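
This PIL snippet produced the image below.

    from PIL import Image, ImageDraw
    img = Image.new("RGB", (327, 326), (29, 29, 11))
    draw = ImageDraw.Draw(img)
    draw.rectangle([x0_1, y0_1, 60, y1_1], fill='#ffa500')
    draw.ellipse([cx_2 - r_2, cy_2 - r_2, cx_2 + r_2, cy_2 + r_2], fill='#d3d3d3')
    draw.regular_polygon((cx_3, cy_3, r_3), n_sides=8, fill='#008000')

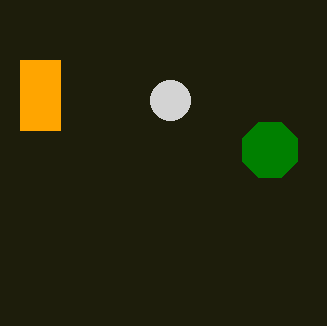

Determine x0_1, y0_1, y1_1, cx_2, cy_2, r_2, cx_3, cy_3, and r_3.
x0_1 = 20, y0_1 = 60, y1_1 = 130, cx_2 = 170, cy_2 = 100, r_2 = 20, cx_3 = 270, cy_3 = 150, r_3 = 30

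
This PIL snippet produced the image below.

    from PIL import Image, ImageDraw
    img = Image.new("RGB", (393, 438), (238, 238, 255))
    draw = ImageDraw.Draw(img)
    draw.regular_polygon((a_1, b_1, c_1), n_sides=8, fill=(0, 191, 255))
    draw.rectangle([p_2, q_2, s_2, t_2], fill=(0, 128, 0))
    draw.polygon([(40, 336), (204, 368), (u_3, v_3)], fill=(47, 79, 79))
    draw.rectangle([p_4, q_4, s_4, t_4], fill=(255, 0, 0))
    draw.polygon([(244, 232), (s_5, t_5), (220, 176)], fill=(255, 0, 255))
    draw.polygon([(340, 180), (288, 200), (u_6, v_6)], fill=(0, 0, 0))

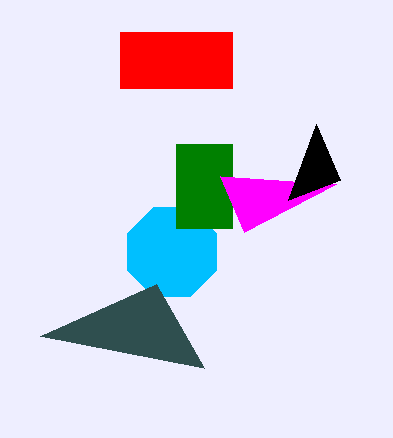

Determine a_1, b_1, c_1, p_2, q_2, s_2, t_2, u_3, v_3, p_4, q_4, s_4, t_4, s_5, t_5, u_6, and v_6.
a_1 = 172; b_1 = 252; c_1 = 48; p_2 = 176; q_2 = 144; s_2 = 232; t_2 = 228; u_3 = 156; v_3 = 284; p_4 = 120; q_4 = 32; s_4 = 232; t_4 = 88; s_5 = 336; t_5 = 184; u_6 = 316; v_6 = 124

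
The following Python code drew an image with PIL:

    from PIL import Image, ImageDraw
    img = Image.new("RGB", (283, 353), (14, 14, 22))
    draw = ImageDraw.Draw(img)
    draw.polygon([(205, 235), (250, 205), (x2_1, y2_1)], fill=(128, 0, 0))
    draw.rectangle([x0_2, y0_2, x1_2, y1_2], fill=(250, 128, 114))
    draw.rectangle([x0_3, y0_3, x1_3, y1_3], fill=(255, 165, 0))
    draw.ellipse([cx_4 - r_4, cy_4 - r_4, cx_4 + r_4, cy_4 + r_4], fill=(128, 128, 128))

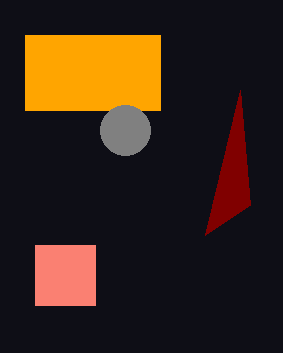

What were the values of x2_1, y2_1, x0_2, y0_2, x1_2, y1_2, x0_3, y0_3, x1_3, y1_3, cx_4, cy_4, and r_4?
x2_1 = 240; y2_1 = 90; x0_2 = 35; y0_2 = 245; x1_2 = 95; y1_2 = 305; x0_3 = 25; y0_3 = 35; x1_3 = 160; y1_3 = 110; cx_4 = 125; cy_4 = 130; r_4 = 25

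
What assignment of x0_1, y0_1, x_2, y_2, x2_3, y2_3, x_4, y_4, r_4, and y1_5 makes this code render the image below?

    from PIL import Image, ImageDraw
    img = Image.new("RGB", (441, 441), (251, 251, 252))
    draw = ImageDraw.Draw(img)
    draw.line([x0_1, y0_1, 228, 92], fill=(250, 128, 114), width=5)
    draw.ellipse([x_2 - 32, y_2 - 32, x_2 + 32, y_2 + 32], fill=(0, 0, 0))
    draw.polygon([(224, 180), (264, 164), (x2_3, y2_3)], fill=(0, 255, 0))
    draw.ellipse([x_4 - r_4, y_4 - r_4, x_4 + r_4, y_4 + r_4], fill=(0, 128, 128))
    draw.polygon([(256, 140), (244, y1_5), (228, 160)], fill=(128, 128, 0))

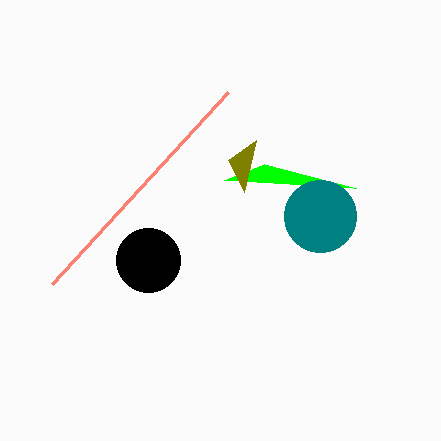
x0_1 = 52
y0_1 = 284
x_2 = 148
y_2 = 260
x2_3 = 356
y2_3 = 188
x_4 = 320
y_4 = 216
r_4 = 36
y1_5 = 192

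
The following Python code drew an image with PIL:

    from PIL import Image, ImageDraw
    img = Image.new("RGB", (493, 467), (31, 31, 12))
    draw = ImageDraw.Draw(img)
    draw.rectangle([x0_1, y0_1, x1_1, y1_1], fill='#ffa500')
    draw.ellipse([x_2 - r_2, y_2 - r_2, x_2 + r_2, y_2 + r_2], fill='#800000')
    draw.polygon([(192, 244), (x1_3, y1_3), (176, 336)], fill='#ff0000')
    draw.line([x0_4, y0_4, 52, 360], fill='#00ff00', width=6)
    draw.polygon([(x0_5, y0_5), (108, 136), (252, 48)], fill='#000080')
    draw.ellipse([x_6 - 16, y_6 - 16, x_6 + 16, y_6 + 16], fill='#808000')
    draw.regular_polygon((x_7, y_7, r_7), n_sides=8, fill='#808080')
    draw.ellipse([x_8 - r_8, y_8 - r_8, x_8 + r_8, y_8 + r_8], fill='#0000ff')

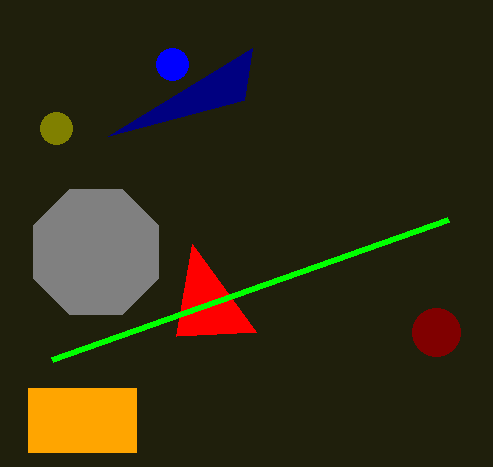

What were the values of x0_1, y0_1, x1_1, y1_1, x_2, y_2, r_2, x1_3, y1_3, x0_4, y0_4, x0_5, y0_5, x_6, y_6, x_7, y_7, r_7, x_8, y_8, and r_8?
x0_1 = 28, y0_1 = 388, x1_1 = 136, y1_1 = 452, x_2 = 436, y_2 = 332, r_2 = 24, x1_3 = 256, y1_3 = 332, x0_4 = 448, y0_4 = 220, x0_5 = 244, y0_5 = 100, x_6 = 56, y_6 = 128, x_7 = 96, y_7 = 252, r_7 = 68, x_8 = 172, y_8 = 64, r_8 = 16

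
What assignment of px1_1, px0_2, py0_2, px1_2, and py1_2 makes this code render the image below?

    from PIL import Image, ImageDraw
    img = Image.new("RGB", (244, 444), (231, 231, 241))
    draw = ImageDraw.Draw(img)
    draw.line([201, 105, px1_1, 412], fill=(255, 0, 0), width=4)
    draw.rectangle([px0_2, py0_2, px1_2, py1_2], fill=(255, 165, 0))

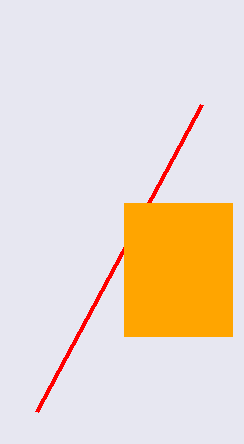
px1_1 = 36; px0_2 = 124; py0_2 = 203; px1_2 = 232; py1_2 = 336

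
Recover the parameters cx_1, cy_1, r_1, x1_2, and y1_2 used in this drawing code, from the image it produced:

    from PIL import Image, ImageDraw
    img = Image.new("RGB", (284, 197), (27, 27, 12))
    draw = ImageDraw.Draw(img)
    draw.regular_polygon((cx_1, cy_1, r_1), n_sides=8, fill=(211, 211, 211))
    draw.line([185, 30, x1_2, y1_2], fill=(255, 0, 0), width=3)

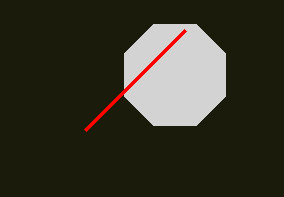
cx_1 = 175, cy_1 = 75, r_1 = 55, x1_2 = 85, y1_2 = 130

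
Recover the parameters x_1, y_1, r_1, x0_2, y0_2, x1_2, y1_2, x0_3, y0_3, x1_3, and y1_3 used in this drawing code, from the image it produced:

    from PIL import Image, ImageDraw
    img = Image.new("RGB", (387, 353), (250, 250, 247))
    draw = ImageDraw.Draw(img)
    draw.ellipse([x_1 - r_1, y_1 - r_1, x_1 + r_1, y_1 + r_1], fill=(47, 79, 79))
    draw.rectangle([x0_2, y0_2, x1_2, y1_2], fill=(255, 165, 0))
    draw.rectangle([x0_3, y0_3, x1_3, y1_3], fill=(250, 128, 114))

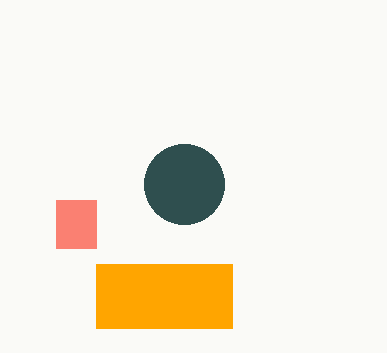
x_1 = 184, y_1 = 184, r_1 = 40, x0_2 = 96, y0_2 = 264, x1_2 = 232, y1_2 = 328, x0_3 = 56, y0_3 = 200, x1_3 = 96, y1_3 = 248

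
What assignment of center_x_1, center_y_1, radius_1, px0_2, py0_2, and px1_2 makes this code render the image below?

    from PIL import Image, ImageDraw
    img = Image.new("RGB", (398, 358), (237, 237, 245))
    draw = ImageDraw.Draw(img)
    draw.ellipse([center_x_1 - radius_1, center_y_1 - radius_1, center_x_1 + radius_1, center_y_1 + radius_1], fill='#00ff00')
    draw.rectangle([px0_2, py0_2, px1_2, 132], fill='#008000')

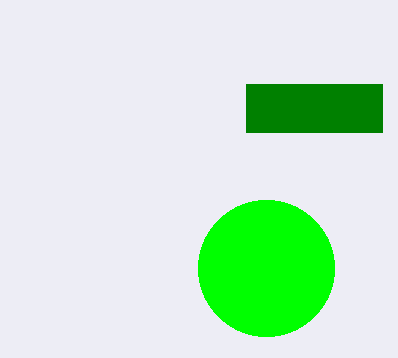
center_x_1 = 266
center_y_1 = 268
radius_1 = 68
px0_2 = 246
py0_2 = 84
px1_2 = 382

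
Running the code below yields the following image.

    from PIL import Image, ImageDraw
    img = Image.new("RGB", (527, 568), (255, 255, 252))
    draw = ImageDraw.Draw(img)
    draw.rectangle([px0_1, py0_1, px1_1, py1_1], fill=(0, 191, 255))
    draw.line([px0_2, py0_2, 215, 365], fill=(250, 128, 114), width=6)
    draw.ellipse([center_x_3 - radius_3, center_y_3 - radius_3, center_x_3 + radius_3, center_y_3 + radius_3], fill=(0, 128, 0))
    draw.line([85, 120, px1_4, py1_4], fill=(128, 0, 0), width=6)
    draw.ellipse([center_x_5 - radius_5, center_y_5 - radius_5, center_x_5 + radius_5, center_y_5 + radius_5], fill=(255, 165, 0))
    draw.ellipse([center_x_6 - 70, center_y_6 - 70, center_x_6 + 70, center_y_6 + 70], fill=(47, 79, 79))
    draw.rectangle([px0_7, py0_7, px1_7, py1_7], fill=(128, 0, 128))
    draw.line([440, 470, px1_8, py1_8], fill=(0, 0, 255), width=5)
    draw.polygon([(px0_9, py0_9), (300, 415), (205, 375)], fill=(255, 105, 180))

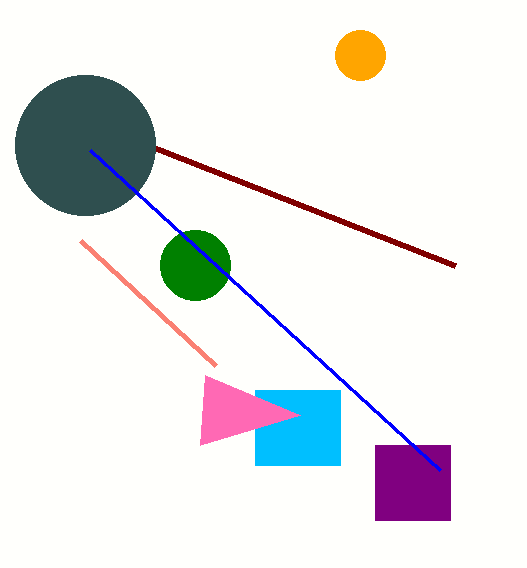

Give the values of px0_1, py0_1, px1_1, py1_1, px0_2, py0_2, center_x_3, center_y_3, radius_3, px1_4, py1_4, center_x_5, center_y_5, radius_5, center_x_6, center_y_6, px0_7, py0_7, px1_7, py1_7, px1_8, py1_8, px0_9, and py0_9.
px0_1 = 255
py0_1 = 390
px1_1 = 340
py1_1 = 465
px0_2 = 80
py0_2 = 240
center_x_3 = 195
center_y_3 = 265
radius_3 = 35
px1_4 = 455
py1_4 = 265
center_x_5 = 360
center_y_5 = 55
radius_5 = 25
center_x_6 = 85
center_y_6 = 145
px0_7 = 375
py0_7 = 445
px1_7 = 450
py1_7 = 520
px1_8 = 90
py1_8 = 150
px0_9 = 200
py0_9 = 445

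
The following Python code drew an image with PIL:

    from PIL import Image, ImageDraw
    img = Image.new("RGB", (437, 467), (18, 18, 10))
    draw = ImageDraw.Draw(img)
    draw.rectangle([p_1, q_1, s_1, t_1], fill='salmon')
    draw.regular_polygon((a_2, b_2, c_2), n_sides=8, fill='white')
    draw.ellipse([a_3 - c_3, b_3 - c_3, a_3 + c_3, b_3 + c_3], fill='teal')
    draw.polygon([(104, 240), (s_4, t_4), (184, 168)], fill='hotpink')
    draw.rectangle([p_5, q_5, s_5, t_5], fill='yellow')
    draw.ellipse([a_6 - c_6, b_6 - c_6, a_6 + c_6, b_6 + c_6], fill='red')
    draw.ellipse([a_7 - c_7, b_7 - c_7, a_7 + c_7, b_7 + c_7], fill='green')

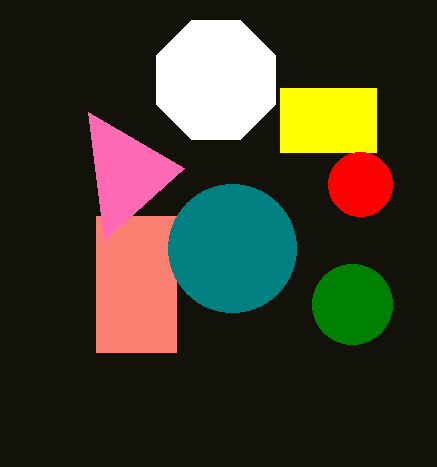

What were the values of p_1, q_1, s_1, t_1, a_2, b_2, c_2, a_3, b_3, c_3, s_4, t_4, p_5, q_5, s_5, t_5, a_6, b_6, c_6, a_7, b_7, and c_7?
p_1 = 96; q_1 = 216; s_1 = 176; t_1 = 352; a_2 = 216; b_2 = 80; c_2 = 64; a_3 = 232; b_3 = 248; c_3 = 64; s_4 = 88; t_4 = 112; p_5 = 280; q_5 = 88; s_5 = 376; t_5 = 152; a_6 = 360; b_6 = 184; c_6 = 32; a_7 = 352; b_7 = 304; c_7 = 40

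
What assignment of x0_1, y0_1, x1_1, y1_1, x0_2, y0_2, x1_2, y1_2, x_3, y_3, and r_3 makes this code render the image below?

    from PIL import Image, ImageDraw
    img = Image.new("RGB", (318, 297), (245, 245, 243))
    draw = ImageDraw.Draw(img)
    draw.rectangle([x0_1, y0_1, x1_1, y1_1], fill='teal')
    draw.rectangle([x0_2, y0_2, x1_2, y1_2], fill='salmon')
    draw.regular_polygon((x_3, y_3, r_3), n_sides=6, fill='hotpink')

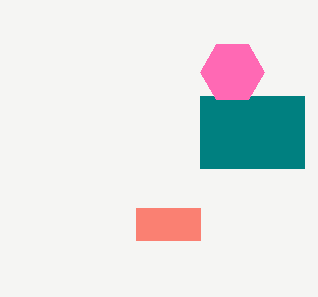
x0_1 = 200, y0_1 = 96, x1_1 = 304, y1_1 = 168, x0_2 = 136, y0_2 = 208, x1_2 = 200, y1_2 = 240, x_3 = 232, y_3 = 72, r_3 = 32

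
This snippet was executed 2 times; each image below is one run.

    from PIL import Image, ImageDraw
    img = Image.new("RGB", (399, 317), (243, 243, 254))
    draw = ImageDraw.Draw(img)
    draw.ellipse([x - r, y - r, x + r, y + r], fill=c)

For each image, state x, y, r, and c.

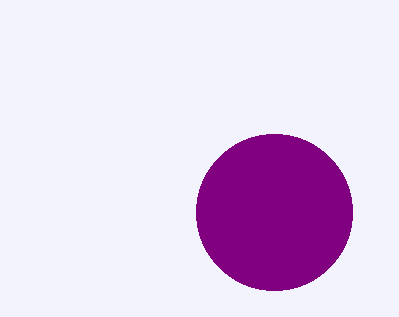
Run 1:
x = 274
y = 212
r = 78
c = 'purple'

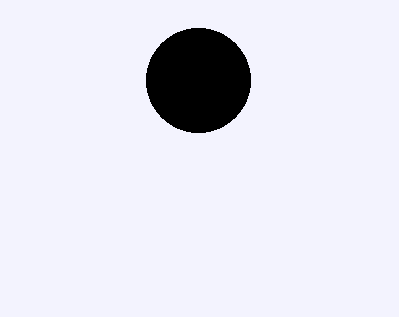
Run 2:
x = 198, y = 80, r = 52, c = 'black'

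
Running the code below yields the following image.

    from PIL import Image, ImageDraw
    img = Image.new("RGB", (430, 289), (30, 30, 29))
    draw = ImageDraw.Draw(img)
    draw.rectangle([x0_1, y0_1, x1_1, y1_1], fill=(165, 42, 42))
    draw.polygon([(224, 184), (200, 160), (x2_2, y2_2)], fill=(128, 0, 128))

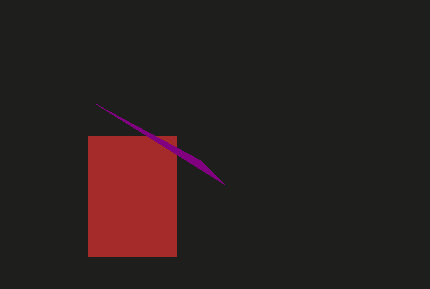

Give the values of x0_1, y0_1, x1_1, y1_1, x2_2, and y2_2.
x0_1 = 88
y0_1 = 136
x1_1 = 176
y1_1 = 256
x2_2 = 96
y2_2 = 104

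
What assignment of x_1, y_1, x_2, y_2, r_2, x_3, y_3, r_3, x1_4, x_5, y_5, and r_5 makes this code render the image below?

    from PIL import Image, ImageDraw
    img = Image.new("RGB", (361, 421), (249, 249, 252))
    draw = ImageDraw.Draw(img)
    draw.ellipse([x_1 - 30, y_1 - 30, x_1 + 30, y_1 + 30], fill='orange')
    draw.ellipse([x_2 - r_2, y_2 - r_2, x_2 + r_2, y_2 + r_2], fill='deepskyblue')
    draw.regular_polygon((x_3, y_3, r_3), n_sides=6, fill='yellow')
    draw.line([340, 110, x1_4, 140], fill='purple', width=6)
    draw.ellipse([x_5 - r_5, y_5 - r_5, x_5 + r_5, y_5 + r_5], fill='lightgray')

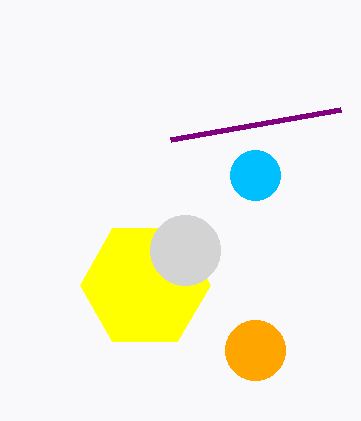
x_1 = 255; y_1 = 350; x_2 = 255; y_2 = 175; r_2 = 25; x_3 = 145; y_3 = 285; r_3 = 65; x1_4 = 170; x_5 = 185; y_5 = 250; r_5 = 35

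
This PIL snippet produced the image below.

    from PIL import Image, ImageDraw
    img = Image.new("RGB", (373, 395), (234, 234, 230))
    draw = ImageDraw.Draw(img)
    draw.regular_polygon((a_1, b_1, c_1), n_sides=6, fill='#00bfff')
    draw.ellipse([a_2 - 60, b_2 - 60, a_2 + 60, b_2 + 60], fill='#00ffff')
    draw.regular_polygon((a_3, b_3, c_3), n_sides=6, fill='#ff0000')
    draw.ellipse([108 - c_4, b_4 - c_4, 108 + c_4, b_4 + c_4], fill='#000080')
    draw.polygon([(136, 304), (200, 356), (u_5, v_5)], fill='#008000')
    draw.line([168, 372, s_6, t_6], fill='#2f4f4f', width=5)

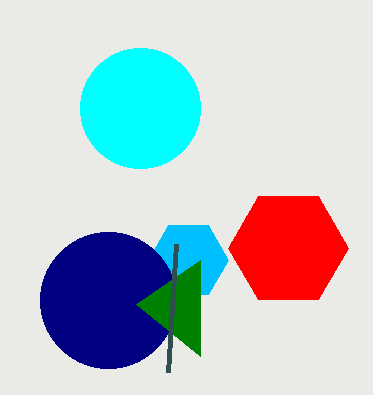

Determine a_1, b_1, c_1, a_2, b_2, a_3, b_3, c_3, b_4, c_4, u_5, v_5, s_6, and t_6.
a_1 = 188, b_1 = 260, c_1 = 40, a_2 = 140, b_2 = 108, a_3 = 288, b_3 = 248, c_3 = 60, b_4 = 300, c_4 = 68, u_5 = 200, v_5 = 260, s_6 = 176, t_6 = 244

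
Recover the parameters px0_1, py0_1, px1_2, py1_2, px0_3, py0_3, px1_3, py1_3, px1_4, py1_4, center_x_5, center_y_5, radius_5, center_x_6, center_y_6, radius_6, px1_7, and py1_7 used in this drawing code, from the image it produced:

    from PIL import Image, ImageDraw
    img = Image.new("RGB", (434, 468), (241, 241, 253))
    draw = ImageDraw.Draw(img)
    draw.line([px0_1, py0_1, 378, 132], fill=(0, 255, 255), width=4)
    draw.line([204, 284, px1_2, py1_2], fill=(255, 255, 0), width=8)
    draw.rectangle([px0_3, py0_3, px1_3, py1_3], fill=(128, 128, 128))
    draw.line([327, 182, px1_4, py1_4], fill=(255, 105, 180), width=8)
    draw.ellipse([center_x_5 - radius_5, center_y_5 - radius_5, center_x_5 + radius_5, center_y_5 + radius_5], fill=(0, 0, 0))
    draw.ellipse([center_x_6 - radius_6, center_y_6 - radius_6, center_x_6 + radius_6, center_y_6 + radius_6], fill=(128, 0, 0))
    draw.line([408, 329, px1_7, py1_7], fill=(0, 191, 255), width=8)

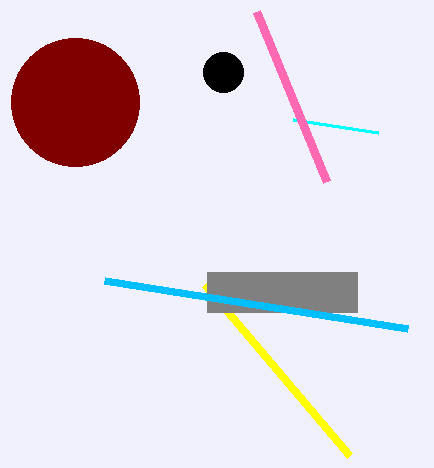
px0_1 = 293
py0_1 = 119
px1_2 = 349
py1_2 = 455
px0_3 = 207
py0_3 = 272
px1_3 = 357
py1_3 = 312
px1_4 = 257
py1_4 = 12
center_x_5 = 223
center_y_5 = 72
radius_5 = 20
center_x_6 = 75
center_y_6 = 102
radius_6 = 64
px1_7 = 105
py1_7 = 281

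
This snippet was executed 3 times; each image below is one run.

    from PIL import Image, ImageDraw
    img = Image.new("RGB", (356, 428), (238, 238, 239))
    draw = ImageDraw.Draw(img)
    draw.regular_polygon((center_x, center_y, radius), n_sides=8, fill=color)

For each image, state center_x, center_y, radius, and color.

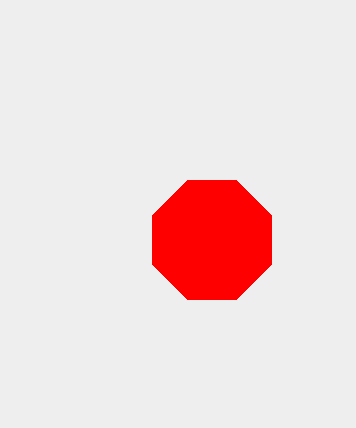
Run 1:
center_x = 212
center_y = 240
radius = 64
color = 'red'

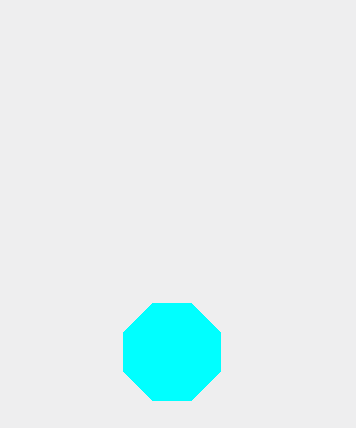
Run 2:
center_x = 172
center_y = 352
radius = 52
color = 'cyan'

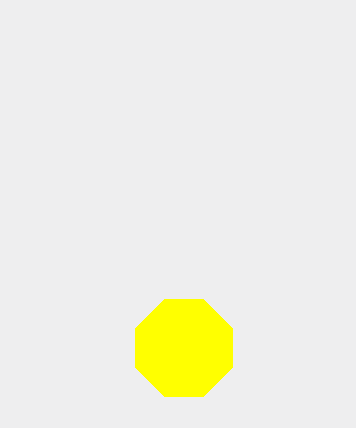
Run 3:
center_x = 184, center_y = 348, radius = 52, color = 'yellow'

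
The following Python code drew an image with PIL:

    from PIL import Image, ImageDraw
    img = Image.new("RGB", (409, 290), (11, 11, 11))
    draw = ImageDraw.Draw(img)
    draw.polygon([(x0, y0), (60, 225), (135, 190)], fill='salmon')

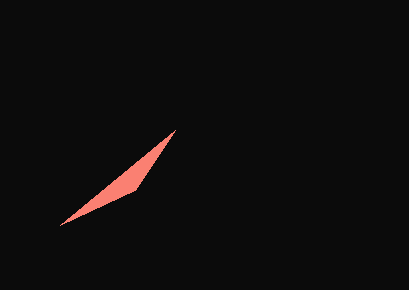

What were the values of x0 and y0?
x0 = 175
y0 = 130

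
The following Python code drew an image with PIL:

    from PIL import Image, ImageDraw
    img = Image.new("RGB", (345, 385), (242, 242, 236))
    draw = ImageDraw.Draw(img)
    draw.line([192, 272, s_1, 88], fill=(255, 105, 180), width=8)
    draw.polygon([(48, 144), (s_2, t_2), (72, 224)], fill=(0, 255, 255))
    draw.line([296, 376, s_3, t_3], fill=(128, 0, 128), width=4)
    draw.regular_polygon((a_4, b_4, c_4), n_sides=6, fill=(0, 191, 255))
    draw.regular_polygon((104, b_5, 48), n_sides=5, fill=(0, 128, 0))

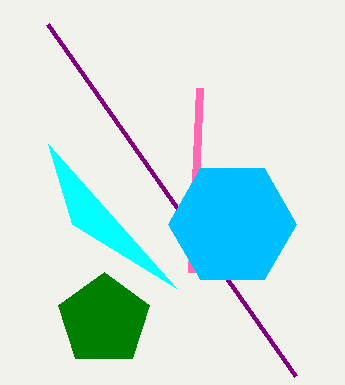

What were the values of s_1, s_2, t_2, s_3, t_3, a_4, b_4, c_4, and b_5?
s_1 = 200
s_2 = 176
t_2 = 288
s_3 = 48
t_3 = 24
a_4 = 232
b_4 = 224
c_4 = 64
b_5 = 320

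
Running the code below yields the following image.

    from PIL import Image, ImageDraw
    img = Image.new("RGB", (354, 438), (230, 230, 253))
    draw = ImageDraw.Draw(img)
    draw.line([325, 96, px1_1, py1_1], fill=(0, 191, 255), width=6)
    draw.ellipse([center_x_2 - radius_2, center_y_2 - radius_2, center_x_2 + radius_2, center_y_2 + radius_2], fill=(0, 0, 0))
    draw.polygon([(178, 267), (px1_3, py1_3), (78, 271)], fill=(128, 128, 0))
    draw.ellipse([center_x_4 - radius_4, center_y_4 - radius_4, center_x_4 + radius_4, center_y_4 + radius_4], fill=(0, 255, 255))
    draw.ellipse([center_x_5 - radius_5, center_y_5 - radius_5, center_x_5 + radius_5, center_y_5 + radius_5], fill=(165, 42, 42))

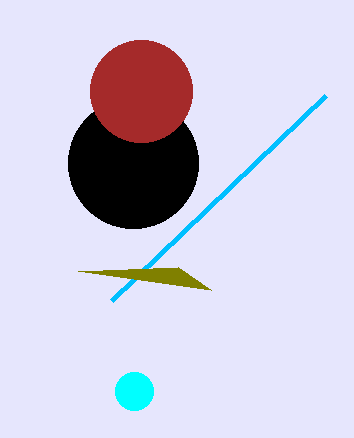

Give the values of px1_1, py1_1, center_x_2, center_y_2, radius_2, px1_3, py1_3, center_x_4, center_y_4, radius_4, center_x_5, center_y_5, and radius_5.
px1_1 = 111; py1_1 = 301; center_x_2 = 133; center_y_2 = 163; radius_2 = 65; px1_3 = 211; py1_3 = 290; center_x_4 = 134; center_y_4 = 391; radius_4 = 19; center_x_5 = 141; center_y_5 = 91; radius_5 = 51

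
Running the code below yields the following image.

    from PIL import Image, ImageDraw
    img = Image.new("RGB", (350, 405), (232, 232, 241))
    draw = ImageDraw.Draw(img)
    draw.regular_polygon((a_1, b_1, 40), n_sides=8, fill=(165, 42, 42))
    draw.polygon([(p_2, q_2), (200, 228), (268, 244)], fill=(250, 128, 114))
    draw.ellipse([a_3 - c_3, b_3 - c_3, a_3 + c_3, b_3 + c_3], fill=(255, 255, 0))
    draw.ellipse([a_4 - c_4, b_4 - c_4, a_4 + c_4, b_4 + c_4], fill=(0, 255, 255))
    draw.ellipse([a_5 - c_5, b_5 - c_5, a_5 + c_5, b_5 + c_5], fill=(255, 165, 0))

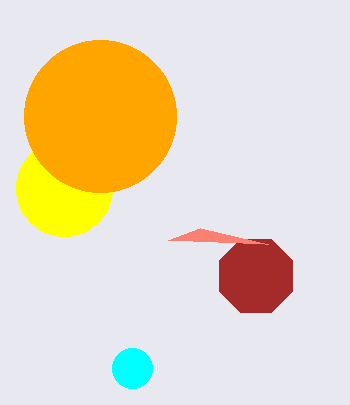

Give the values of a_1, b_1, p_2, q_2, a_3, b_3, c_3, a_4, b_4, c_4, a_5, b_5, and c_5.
a_1 = 256, b_1 = 276, p_2 = 168, q_2 = 240, a_3 = 64, b_3 = 188, c_3 = 48, a_4 = 132, b_4 = 368, c_4 = 20, a_5 = 100, b_5 = 116, c_5 = 76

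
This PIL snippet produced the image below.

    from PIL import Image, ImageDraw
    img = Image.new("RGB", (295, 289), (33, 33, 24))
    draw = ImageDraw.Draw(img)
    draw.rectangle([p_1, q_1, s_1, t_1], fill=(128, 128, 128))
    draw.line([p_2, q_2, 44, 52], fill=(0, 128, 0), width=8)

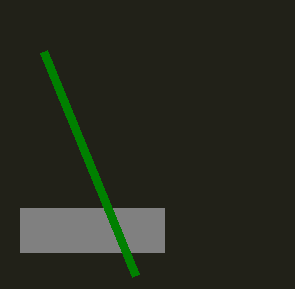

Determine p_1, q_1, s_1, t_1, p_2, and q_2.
p_1 = 20, q_1 = 208, s_1 = 164, t_1 = 252, p_2 = 136, q_2 = 276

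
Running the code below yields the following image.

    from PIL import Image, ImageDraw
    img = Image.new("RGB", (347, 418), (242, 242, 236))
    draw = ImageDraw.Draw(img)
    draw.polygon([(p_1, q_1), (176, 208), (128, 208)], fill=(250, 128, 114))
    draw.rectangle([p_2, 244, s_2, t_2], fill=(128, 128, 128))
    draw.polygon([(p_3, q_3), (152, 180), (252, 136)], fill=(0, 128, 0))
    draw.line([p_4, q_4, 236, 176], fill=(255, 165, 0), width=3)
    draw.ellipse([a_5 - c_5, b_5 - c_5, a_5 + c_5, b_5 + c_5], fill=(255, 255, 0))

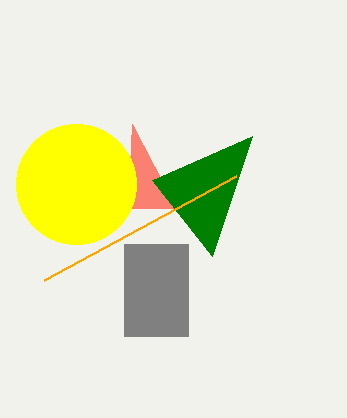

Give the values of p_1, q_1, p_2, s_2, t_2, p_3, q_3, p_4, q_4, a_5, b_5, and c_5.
p_1 = 132; q_1 = 124; p_2 = 124; s_2 = 188; t_2 = 336; p_3 = 212; q_3 = 256; p_4 = 44; q_4 = 280; a_5 = 76; b_5 = 184; c_5 = 60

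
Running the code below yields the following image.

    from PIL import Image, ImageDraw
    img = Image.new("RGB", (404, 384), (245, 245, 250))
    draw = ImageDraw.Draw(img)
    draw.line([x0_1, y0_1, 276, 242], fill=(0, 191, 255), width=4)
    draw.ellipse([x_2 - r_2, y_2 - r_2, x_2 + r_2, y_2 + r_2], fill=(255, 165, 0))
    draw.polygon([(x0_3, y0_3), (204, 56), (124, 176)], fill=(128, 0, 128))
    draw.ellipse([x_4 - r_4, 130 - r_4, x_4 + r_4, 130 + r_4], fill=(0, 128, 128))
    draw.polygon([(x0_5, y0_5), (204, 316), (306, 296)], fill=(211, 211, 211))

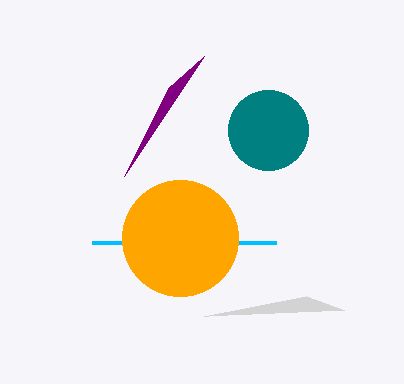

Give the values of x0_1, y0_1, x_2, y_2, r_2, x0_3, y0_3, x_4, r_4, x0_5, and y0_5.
x0_1 = 92
y0_1 = 242
x_2 = 180
y_2 = 238
r_2 = 58
x0_3 = 168
y0_3 = 88
x_4 = 268
r_4 = 40
x0_5 = 344
y0_5 = 310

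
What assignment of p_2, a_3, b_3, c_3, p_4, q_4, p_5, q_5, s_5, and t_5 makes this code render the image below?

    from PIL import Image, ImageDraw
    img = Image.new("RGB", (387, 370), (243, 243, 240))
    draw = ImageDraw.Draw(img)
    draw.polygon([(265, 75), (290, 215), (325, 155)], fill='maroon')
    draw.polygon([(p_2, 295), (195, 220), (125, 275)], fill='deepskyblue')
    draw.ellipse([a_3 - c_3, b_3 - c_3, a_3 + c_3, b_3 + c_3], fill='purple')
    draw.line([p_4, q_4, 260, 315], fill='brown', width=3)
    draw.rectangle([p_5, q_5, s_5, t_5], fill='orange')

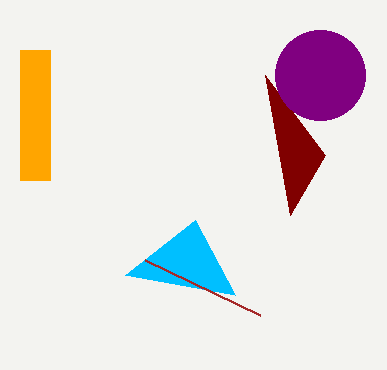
p_2 = 235
a_3 = 320
b_3 = 75
c_3 = 45
p_4 = 145
q_4 = 260
p_5 = 20
q_5 = 50
s_5 = 50
t_5 = 180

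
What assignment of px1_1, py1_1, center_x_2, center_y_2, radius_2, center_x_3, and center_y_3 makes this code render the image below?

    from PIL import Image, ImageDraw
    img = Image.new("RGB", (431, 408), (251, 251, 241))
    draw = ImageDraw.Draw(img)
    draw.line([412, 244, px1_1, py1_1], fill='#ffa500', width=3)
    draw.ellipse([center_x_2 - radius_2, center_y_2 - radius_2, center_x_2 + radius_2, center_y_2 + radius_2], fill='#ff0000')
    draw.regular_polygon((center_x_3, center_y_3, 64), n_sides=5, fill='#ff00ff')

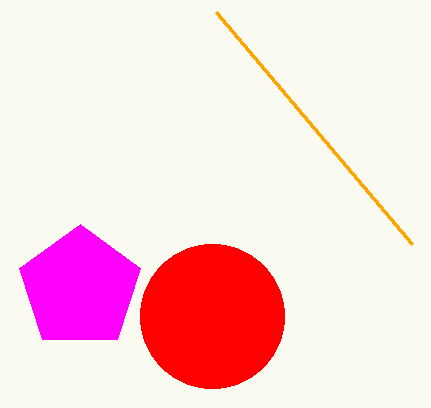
px1_1 = 216, py1_1 = 12, center_x_2 = 212, center_y_2 = 316, radius_2 = 72, center_x_3 = 80, center_y_3 = 288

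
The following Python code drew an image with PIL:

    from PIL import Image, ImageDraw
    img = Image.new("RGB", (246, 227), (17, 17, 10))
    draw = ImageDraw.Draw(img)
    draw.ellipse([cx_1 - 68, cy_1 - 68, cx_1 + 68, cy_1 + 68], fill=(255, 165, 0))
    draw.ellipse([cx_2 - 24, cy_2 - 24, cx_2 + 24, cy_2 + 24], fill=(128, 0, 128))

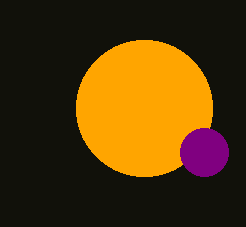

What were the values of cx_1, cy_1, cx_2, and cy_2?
cx_1 = 144
cy_1 = 108
cx_2 = 204
cy_2 = 152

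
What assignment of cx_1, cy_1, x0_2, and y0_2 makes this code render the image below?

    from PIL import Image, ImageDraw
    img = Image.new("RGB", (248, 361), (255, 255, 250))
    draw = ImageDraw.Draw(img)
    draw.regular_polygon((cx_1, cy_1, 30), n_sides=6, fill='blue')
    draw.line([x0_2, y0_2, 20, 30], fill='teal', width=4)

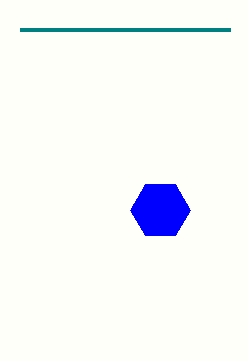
cx_1 = 160
cy_1 = 210
x0_2 = 230
y0_2 = 30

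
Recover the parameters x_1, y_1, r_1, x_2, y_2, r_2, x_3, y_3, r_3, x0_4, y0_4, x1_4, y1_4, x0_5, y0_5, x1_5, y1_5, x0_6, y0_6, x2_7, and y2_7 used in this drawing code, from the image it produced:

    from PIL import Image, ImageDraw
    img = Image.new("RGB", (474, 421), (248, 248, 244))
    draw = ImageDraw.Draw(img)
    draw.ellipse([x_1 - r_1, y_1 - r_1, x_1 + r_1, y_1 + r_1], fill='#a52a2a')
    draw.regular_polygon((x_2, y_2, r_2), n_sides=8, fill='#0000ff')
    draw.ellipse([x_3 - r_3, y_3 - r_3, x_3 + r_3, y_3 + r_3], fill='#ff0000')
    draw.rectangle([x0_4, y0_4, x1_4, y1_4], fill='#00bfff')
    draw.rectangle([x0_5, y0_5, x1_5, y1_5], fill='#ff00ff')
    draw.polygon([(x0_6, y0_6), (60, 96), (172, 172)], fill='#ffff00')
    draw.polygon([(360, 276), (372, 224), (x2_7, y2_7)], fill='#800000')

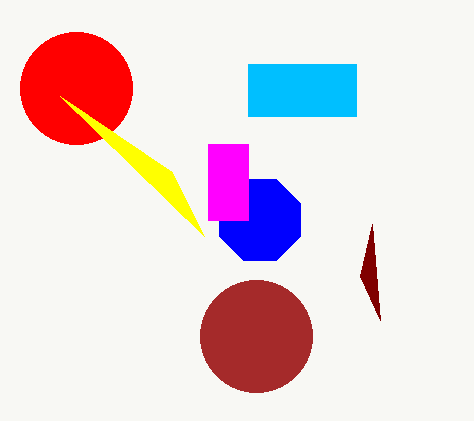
x_1 = 256
y_1 = 336
r_1 = 56
x_2 = 260
y_2 = 220
r_2 = 44
x_3 = 76
y_3 = 88
r_3 = 56
x0_4 = 248
y0_4 = 64
x1_4 = 356
y1_4 = 116
x0_5 = 208
y0_5 = 144
x1_5 = 248
y1_5 = 220
x0_6 = 204
y0_6 = 236
x2_7 = 380
y2_7 = 320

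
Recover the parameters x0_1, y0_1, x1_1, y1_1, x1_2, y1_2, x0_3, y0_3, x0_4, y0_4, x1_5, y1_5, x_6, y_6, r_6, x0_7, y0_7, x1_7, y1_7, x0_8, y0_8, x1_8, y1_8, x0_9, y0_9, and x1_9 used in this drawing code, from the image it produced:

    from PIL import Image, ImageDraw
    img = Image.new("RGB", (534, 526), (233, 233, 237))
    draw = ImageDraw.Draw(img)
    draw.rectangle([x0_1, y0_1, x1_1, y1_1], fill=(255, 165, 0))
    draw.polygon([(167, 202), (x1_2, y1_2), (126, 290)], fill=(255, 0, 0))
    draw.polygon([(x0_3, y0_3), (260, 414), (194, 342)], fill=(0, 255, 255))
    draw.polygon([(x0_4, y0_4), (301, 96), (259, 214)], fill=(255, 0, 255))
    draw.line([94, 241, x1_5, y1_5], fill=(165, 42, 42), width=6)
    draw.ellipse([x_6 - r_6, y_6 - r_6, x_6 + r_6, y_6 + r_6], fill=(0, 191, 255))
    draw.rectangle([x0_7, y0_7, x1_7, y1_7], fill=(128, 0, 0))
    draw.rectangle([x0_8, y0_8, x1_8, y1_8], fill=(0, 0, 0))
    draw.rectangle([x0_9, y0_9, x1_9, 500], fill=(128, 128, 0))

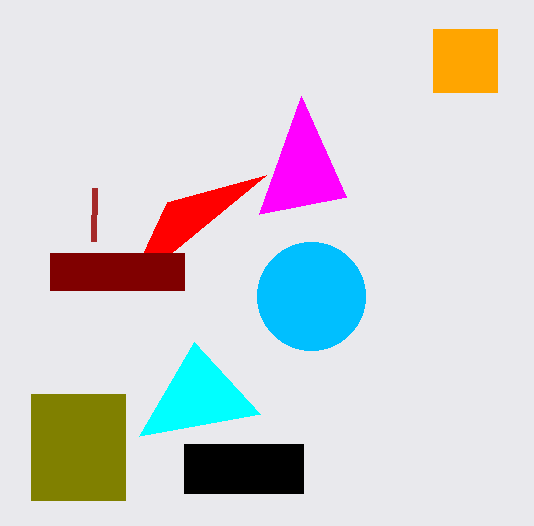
x0_1 = 433, y0_1 = 29, x1_1 = 497, y1_1 = 92, x1_2 = 266, y1_2 = 175, x0_3 = 139, y0_3 = 436, x0_4 = 346, y0_4 = 197, x1_5 = 95, y1_5 = 188, x_6 = 311, y_6 = 296, r_6 = 54, x0_7 = 50, y0_7 = 253, x1_7 = 184, y1_7 = 290, x0_8 = 184, y0_8 = 444, x1_8 = 303, y1_8 = 493, x0_9 = 31, y0_9 = 394, x1_9 = 125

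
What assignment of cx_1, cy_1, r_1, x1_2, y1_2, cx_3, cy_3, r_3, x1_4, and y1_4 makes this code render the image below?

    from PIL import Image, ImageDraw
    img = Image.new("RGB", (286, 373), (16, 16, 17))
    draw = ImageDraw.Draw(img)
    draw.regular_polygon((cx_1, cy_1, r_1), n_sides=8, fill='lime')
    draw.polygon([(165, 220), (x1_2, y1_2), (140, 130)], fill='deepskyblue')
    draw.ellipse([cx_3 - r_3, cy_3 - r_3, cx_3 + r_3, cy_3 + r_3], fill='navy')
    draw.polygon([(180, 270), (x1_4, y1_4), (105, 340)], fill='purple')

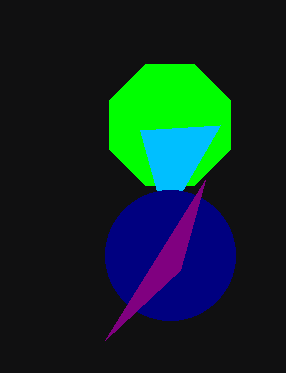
cx_1 = 170; cy_1 = 125; r_1 = 65; x1_2 = 220; y1_2 = 125; cx_3 = 170; cy_3 = 255; r_3 = 65; x1_4 = 205; y1_4 = 180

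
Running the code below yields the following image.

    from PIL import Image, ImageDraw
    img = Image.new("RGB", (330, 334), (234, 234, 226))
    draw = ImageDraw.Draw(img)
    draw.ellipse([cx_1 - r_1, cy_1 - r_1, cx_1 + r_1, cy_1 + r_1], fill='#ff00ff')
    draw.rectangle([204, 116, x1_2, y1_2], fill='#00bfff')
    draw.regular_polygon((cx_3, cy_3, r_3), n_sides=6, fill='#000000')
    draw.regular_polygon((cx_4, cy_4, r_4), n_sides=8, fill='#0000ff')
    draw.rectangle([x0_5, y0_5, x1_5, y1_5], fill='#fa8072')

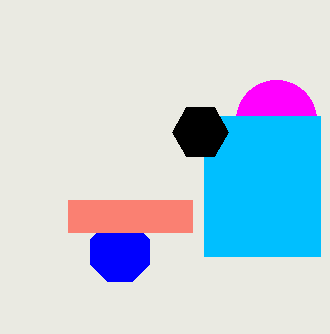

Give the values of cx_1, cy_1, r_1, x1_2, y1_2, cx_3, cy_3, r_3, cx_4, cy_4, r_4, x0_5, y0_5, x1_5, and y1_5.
cx_1 = 276, cy_1 = 120, r_1 = 40, x1_2 = 320, y1_2 = 256, cx_3 = 200, cy_3 = 132, r_3 = 28, cx_4 = 120, cy_4 = 252, r_4 = 32, x0_5 = 68, y0_5 = 200, x1_5 = 192, y1_5 = 232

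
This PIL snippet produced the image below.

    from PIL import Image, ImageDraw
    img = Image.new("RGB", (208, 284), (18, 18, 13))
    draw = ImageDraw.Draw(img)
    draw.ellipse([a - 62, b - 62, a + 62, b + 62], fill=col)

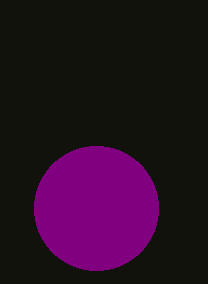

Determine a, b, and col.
a = 96
b = 208
col = 'purple'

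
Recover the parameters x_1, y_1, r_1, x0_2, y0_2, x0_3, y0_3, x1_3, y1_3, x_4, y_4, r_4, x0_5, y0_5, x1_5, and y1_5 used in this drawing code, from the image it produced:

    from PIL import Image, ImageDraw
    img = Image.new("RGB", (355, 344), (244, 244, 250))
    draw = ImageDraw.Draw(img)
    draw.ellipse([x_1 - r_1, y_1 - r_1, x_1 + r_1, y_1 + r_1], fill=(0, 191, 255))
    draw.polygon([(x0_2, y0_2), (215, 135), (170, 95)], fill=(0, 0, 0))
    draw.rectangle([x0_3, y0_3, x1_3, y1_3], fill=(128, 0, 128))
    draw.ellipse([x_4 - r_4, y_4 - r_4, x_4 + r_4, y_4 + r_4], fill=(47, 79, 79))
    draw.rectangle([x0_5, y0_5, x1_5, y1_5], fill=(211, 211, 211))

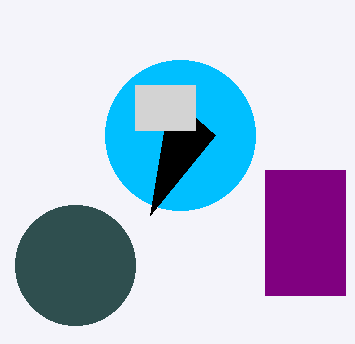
x_1 = 180
y_1 = 135
r_1 = 75
x0_2 = 150
y0_2 = 215
x0_3 = 265
y0_3 = 170
x1_3 = 345
y1_3 = 295
x_4 = 75
y_4 = 265
r_4 = 60
x0_5 = 135
y0_5 = 85
x1_5 = 195
y1_5 = 130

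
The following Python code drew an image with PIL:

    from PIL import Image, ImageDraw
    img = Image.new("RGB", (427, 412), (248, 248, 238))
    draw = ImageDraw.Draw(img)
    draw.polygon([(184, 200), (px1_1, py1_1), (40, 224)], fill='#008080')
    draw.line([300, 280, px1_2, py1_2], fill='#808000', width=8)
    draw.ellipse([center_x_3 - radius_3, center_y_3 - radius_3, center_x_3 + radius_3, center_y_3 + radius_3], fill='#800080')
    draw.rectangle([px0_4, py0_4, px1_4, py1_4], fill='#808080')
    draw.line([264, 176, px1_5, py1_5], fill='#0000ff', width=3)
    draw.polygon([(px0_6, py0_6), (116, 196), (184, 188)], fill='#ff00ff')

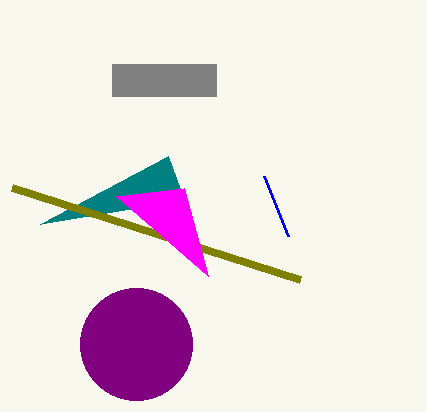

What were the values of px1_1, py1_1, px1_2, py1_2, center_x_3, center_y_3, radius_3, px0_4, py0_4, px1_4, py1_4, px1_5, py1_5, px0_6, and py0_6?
px1_1 = 168
py1_1 = 156
px1_2 = 12
py1_2 = 188
center_x_3 = 136
center_y_3 = 344
radius_3 = 56
px0_4 = 112
py0_4 = 64
px1_4 = 216
py1_4 = 96
px1_5 = 288
py1_5 = 236
px0_6 = 208
py0_6 = 276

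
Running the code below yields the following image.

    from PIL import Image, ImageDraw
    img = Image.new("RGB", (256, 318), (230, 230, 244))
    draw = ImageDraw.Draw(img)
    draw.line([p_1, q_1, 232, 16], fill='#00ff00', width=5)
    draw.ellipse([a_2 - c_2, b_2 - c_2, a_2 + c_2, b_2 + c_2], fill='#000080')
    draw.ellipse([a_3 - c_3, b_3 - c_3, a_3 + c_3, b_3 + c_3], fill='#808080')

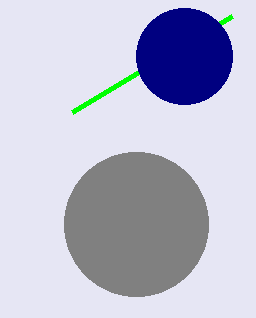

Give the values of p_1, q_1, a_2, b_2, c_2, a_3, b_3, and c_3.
p_1 = 72
q_1 = 112
a_2 = 184
b_2 = 56
c_2 = 48
a_3 = 136
b_3 = 224
c_3 = 72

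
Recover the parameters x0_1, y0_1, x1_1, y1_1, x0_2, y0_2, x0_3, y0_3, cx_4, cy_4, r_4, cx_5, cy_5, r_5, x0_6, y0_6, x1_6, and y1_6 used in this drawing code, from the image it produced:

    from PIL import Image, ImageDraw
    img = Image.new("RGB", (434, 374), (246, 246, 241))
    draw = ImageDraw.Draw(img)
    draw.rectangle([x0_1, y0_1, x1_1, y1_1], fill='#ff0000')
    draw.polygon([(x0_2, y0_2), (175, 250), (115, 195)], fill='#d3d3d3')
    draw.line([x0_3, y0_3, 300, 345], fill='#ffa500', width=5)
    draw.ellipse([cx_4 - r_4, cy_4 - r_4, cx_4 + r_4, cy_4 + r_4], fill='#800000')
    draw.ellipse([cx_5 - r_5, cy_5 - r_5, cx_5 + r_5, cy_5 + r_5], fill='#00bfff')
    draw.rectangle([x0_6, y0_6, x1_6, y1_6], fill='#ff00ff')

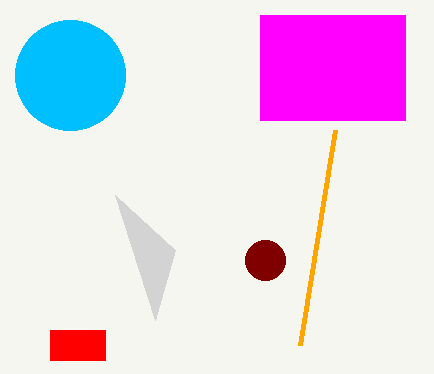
x0_1 = 50, y0_1 = 330, x1_1 = 105, y1_1 = 360, x0_2 = 155, y0_2 = 320, x0_3 = 335, y0_3 = 130, cx_4 = 265, cy_4 = 260, r_4 = 20, cx_5 = 70, cy_5 = 75, r_5 = 55, x0_6 = 260, y0_6 = 15, x1_6 = 405, y1_6 = 120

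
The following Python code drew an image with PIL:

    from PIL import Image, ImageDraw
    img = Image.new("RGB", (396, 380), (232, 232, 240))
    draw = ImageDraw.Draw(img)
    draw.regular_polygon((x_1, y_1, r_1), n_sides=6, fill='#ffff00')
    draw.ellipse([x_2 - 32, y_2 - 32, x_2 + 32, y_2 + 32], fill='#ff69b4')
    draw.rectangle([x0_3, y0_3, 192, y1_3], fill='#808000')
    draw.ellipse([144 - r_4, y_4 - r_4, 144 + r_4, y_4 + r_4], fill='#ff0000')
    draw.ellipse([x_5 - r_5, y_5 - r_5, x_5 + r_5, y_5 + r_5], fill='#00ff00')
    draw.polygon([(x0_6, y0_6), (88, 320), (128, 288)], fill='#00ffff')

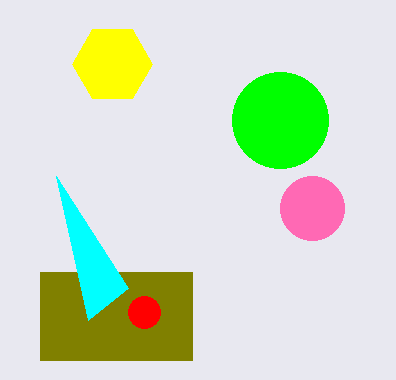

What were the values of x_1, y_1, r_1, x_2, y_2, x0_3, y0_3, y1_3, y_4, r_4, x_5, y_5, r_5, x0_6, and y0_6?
x_1 = 112; y_1 = 64; r_1 = 40; x_2 = 312; y_2 = 208; x0_3 = 40; y0_3 = 272; y1_3 = 360; y_4 = 312; r_4 = 16; x_5 = 280; y_5 = 120; r_5 = 48; x0_6 = 56; y0_6 = 176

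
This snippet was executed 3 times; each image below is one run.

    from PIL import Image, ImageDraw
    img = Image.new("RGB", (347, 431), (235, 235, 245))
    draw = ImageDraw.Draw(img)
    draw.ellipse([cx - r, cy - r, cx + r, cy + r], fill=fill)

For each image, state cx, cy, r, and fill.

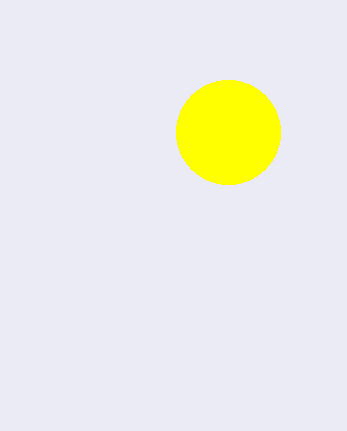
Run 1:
cx = 228
cy = 132
r = 52
fill = 'yellow'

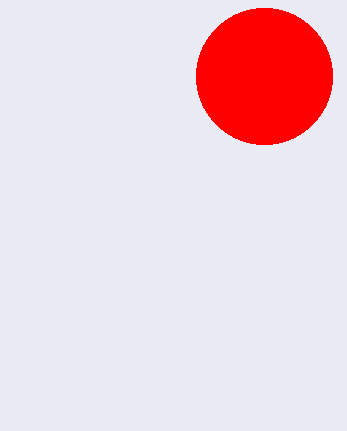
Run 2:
cx = 264, cy = 76, r = 68, fill = 'red'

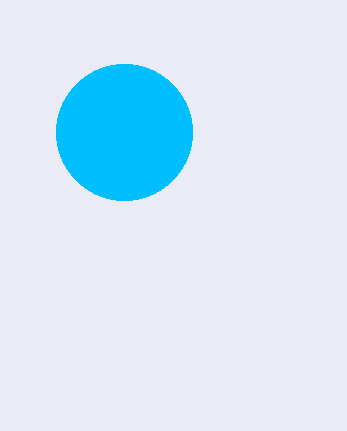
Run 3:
cx = 124, cy = 132, r = 68, fill = 'deepskyblue'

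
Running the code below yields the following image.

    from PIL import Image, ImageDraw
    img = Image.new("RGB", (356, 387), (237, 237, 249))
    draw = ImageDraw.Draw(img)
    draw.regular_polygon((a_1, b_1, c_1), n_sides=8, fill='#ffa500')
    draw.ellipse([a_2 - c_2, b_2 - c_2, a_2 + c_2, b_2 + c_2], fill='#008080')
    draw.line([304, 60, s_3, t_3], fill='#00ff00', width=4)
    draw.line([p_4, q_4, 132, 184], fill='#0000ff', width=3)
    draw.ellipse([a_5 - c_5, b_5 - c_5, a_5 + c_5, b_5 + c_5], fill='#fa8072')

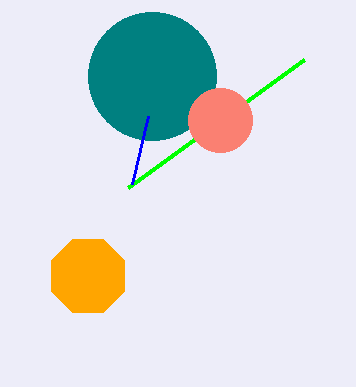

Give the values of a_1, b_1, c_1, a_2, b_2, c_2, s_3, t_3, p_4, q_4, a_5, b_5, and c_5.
a_1 = 88, b_1 = 276, c_1 = 40, a_2 = 152, b_2 = 76, c_2 = 64, s_3 = 128, t_3 = 188, p_4 = 148, q_4 = 116, a_5 = 220, b_5 = 120, c_5 = 32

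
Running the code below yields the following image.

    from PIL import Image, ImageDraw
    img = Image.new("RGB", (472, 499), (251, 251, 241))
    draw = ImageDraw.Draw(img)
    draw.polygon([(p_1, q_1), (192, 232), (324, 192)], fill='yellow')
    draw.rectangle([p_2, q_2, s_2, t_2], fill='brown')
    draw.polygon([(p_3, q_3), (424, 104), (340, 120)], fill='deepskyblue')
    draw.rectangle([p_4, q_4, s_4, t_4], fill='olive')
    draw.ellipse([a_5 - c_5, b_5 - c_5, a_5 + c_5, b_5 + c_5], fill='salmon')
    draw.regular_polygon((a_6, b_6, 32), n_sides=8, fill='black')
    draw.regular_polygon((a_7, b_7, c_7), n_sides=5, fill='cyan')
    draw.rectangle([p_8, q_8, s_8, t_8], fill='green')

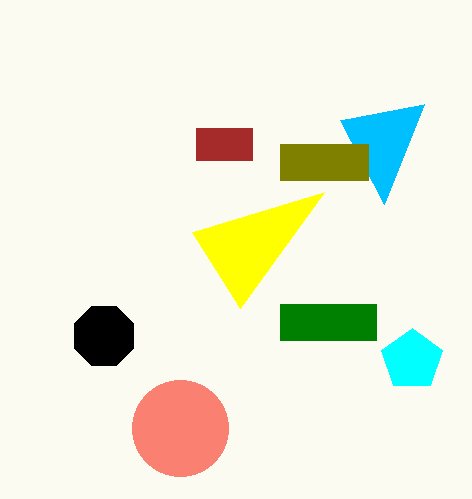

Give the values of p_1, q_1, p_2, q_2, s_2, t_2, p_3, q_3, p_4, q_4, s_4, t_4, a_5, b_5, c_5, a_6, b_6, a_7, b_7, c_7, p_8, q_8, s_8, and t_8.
p_1 = 240
q_1 = 308
p_2 = 196
q_2 = 128
s_2 = 252
t_2 = 160
p_3 = 384
q_3 = 204
p_4 = 280
q_4 = 144
s_4 = 368
t_4 = 180
a_5 = 180
b_5 = 428
c_5 = 48
a_6 = 104
b_6 = 336
a_7 = 412
b_7 = 360
c_7 = 32
p_8 = 280
q_8 = 304
s_8 = 376
t_8 = 340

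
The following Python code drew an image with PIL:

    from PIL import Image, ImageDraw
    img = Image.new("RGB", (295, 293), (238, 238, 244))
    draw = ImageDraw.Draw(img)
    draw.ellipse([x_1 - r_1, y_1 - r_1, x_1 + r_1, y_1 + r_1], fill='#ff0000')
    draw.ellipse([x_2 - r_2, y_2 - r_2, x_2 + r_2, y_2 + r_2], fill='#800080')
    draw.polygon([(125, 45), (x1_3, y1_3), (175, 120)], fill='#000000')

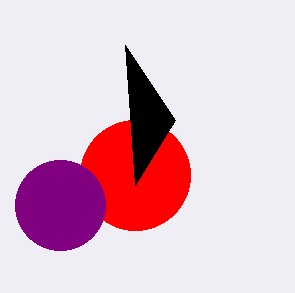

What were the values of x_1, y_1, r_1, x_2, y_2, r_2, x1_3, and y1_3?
x_1 = 135; y_1 = 175; r_1 = 55; x_2 = 60; y_2 = 205; r_2 = 45; x1_3 = 135; y1_3 = 185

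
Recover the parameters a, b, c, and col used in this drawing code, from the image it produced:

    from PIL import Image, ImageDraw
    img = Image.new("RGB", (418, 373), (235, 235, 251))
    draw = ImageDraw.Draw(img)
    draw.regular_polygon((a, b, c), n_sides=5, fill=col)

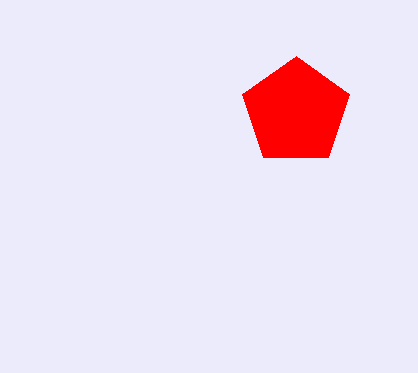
a = 296; b = 112; c = 56; col = 'red'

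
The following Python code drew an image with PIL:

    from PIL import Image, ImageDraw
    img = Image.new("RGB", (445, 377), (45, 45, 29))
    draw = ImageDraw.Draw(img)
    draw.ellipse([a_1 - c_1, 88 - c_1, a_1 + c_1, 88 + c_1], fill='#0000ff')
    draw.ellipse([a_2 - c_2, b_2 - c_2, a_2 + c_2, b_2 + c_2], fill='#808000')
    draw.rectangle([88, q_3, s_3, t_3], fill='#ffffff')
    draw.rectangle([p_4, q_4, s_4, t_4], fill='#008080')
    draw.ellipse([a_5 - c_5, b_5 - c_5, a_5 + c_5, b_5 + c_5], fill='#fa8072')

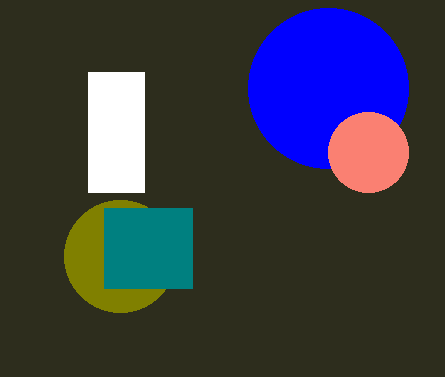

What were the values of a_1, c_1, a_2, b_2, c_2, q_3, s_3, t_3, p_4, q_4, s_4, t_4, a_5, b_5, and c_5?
a_1 = 328; c_1 = 80; a_2 = 120; b_2 = 256; c_2 = 56; q_3 = 72; s_3 = 144; t_3 = 192; p_4 = 104; q_4 = 208; s_4 = 192; t_4 = 288; a_5 = 368; b_5 = 152; c_5 = 40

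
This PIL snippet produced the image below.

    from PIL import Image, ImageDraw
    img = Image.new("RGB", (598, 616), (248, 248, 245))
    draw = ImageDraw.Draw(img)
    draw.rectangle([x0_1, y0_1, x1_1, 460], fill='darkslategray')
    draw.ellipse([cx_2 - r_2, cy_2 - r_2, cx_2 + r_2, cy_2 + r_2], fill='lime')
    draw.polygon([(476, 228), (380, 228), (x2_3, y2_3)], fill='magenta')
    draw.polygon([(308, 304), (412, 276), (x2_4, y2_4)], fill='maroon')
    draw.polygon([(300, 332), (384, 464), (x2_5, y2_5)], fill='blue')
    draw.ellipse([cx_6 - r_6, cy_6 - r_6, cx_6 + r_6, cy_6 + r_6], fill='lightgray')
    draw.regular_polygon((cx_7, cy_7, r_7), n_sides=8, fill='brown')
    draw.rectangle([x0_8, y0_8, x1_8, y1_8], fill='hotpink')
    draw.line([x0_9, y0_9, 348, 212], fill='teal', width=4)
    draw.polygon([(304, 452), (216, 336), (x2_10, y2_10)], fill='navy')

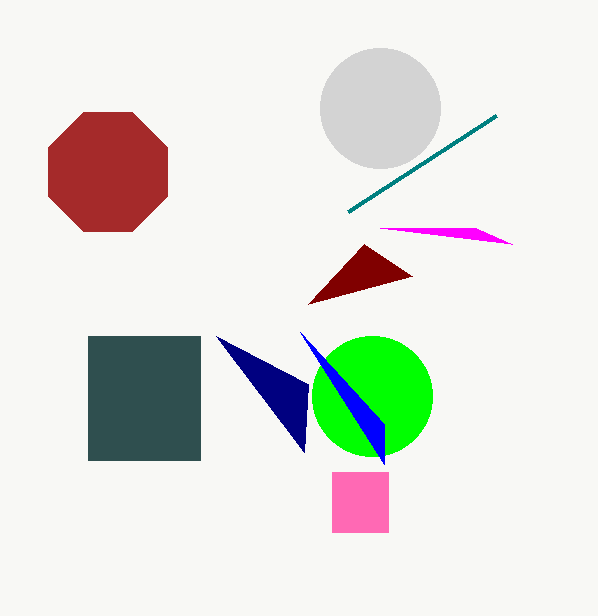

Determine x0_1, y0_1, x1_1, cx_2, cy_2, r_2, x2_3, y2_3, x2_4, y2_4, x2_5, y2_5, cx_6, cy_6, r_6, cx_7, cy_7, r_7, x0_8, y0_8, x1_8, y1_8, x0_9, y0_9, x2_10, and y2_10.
x0_1 = 88
y0_1 = 336
x1_1 = 200
cx_2 = 372
cy_2 = 396
r_2 = 60
x2_3 = 512
y2_3 = 244
x2_4 = 364
y2_4 = 244
x2_5 = 384
y2_5 = 424
cx_6 = 380
cy_6 = 108
r_6 = 60
cx_7 = 108
cy_7 = 172
r_7 = 64
x0_8 = 332
y0_8 = 472
x1_8 = 388
y1_8 = 532
x0_9 = 496
y0_9 = 116
x2_10 = 308
y2_10 = 384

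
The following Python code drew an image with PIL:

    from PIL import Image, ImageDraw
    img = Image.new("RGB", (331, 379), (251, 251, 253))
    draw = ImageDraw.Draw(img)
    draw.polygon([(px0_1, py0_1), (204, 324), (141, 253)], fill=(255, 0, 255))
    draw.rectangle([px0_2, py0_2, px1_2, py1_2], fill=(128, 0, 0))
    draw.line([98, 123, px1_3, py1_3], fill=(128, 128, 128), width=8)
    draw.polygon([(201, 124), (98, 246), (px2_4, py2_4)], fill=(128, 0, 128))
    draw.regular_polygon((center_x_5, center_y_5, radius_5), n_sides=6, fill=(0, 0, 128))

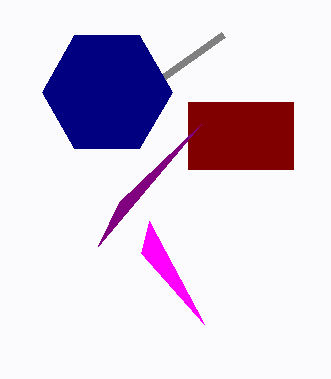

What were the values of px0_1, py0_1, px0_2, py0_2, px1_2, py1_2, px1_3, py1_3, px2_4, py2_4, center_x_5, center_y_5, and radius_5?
px0_1 = 149; py0_1 = 221; px0_2 = 188; py0_2 = 102; px1_2 = 293; py1_2 = 169; px1_3 = 223; py1_3 = 34; px2_4 = 119; py2_4 = 202; center_x_5 = 107; center_y_5 = 92; radius_5 = 65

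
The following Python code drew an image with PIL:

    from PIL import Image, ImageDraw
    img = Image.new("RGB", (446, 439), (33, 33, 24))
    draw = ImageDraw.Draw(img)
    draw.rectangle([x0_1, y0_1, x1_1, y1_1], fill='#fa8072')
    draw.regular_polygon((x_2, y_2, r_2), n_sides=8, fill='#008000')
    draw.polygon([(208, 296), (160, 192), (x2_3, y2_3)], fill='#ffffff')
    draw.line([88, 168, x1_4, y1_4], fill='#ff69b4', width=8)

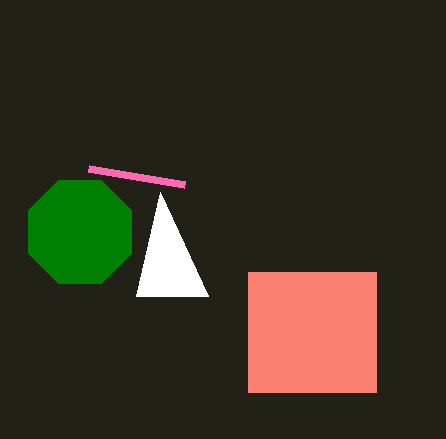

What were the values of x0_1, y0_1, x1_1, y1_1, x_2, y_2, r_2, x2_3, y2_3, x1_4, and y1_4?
x0_1 = 248, y0_1 = 272, x1_1 = 376, y1_1 = 392, x_2 = 80, y_2 = 232, r_2 = 56, x2_3 = 136, y2_3 = 296, x1_4 = 184, y1_4 = 184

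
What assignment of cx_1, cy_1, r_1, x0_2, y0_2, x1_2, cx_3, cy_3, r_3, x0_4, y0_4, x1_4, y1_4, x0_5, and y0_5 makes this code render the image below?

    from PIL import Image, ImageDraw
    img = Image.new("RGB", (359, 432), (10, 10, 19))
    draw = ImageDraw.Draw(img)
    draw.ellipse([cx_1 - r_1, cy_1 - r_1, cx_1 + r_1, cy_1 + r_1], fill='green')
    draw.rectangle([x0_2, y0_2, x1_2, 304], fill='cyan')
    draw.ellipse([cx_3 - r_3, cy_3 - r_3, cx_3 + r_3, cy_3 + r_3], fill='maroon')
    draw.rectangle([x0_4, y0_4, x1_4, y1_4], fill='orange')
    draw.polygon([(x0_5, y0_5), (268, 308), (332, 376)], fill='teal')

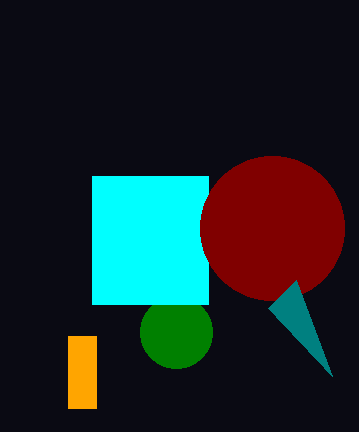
cx_1 = 176; cy_1 = 332; r_1 = 36; x0_2 = 92; y0_2 = 176; x1_2 = 208; cx_3 = 272; cy_3 = 228; r_3 = 72; x0_4 = 68; y0_4 = 336; x1_4 = 96; y1_4 = 408; x0_5 = 296; y0_5 = 280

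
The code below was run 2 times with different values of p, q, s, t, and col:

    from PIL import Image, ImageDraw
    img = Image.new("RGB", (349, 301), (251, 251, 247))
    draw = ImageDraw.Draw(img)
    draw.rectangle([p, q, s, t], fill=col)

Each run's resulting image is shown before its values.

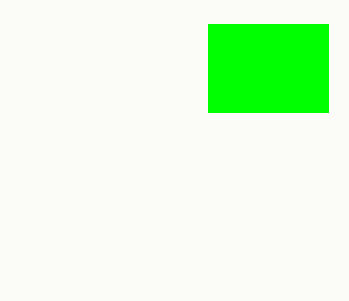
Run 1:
p = 208; q = 24; s = 328; t = 112; col = 'lime'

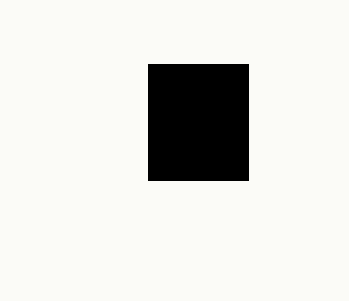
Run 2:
p = 148
q = 64
s = 248
t = 180
col = 'black'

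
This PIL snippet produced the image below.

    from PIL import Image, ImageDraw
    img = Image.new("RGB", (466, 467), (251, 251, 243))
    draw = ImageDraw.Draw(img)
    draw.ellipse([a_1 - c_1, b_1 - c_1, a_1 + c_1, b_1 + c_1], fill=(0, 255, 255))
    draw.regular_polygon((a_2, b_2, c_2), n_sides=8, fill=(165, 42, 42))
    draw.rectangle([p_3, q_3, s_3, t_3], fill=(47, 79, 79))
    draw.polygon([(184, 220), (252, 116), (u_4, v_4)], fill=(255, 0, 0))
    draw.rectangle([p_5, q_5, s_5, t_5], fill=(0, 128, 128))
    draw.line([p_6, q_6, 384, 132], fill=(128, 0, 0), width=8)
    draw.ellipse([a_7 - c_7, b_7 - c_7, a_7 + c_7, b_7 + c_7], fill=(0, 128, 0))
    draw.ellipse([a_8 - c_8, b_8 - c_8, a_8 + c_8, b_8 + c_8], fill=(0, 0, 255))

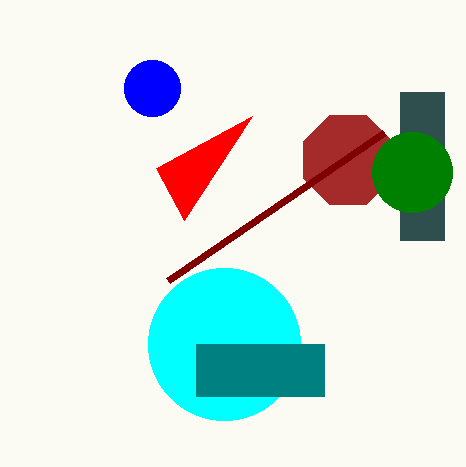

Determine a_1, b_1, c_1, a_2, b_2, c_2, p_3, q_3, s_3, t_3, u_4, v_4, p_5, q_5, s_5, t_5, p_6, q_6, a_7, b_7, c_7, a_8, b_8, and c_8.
a_1 = 224; b_1 = 344; c_1 = 76; a_2 = 348; b_2 = 160; c_2 = 48; p_3 = 400; q_3 = 92; s_3 = 444; t_3 = 240; u_4 = 156; v_4 = 168; p_5 = 196; q_5 = 344; s_5 = 324; t_5 = 396; p_6 = 168; q_6 = 280; a_7 = 412; b_7 = 172; c_7 = 40; a_8 = 152; b_8 = 88; c_8 = 28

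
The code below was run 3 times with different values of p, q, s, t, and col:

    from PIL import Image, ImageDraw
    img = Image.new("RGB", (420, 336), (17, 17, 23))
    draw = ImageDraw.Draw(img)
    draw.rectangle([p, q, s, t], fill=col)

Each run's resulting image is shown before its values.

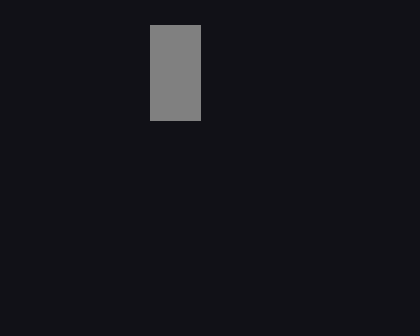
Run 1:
p = 150; q = 25; s = 200; t = 120; col = 'gray'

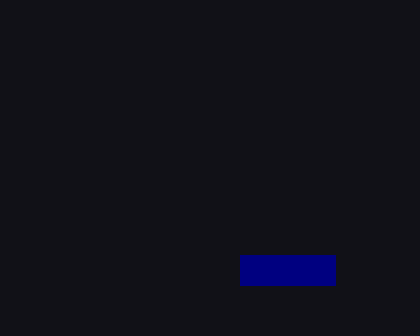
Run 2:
p = 240
q = 255
s = 335
t = 285
col = 'navy'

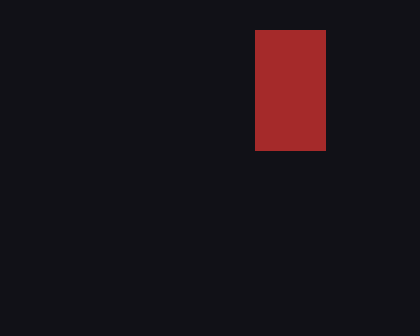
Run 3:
p = 255
q = 30
s = 325
t = 150
col = 'brown'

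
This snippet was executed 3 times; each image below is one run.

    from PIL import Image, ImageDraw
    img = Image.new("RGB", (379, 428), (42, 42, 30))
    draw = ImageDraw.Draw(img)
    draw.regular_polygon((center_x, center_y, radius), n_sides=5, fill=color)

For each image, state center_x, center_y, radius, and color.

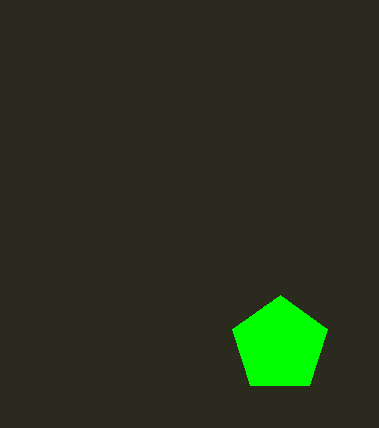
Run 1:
center_x = 280, center_y = 345, radius = 50, color = 'lime'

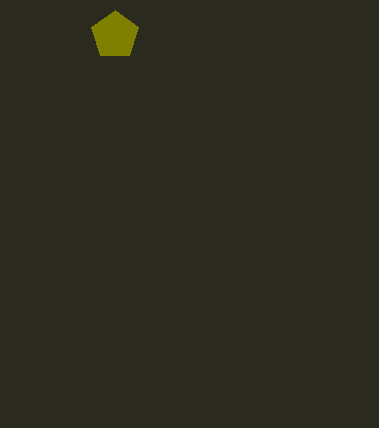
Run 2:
center_x = 115, center_y = 35, radius = 25, color = 'olive'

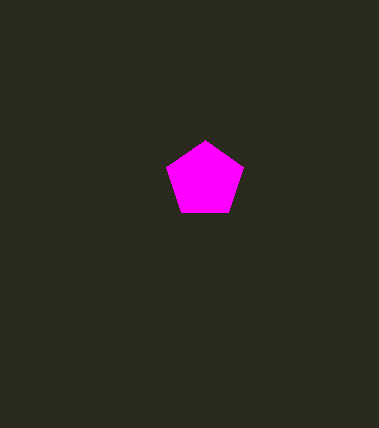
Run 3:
center_x = 205; center_y = 180; radius = 40; color = 'magenta'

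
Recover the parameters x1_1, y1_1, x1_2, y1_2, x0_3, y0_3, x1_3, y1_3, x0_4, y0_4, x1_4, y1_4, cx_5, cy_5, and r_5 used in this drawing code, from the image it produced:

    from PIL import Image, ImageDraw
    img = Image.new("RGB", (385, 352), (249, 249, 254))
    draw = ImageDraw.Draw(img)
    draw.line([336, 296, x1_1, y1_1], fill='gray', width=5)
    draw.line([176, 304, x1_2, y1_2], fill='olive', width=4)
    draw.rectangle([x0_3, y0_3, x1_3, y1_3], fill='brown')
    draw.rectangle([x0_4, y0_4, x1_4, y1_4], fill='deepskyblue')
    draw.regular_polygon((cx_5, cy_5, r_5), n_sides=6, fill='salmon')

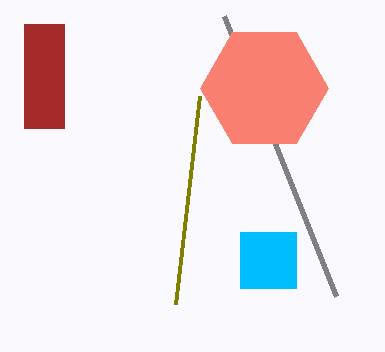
x1_1 = 224, y1_1 = 16, x1_2 = 200, y1_2 = 96, x0_3 = 24, y0_3 = 24, x1_3 = 64, y1_3 = 128, x0_4 = 240, y0_4 = 232, x1_4 = 296, y1_4 = 288, cx_5 = 264, cy_5 = 88, r_5 = 64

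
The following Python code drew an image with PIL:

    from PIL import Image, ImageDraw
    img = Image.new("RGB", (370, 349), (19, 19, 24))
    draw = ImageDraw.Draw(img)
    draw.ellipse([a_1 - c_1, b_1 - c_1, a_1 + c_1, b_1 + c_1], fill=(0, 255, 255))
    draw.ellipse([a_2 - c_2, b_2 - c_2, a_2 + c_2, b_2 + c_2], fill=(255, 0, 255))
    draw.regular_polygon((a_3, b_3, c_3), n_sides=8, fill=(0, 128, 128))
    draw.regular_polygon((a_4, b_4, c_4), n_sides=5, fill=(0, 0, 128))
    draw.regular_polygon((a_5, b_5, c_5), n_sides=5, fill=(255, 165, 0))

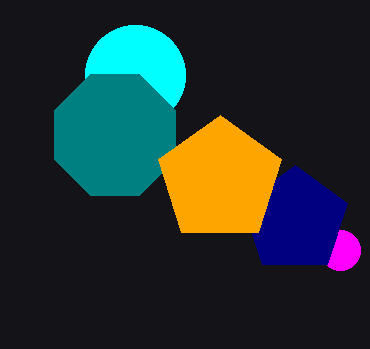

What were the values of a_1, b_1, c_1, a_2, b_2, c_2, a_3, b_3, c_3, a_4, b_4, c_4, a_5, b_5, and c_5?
a_1 = 135; b_1 = 75; c_1 = 50; a_2 = 340; b_2 = 250; c_2 = 20; a_3 = 115; b_3 = 135; c_3 = 65; a_4 = 295; b_4 = 220; c_4 = 55; a_5 = 220; b_5 = 180; c_5 = 65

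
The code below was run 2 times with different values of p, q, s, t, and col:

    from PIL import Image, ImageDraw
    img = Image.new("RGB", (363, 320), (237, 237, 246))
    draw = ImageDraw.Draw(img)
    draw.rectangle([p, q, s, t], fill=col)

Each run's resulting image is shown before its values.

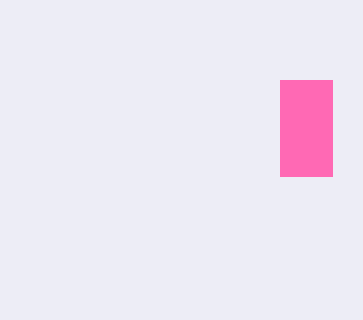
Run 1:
p = 280, q = 80, s = 332, t = 176, col = 'hotpink'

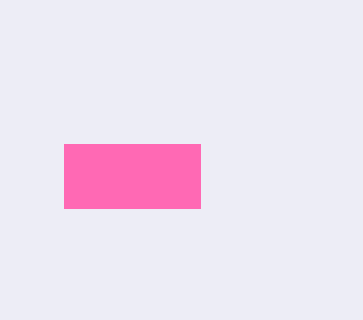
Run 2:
p = 64, q = 144, s = 200, t = 208, col = 'hotpink'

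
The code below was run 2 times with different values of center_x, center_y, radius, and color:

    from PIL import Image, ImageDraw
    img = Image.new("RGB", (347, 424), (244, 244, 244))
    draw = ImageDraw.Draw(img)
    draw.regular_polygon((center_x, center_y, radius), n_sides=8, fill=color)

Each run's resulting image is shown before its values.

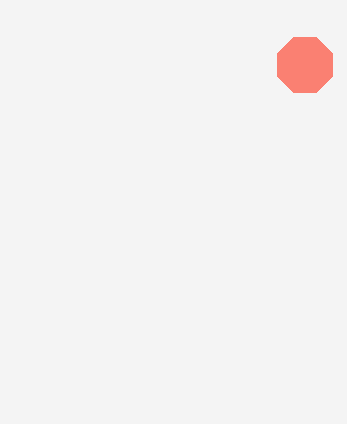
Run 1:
center_x = 305, center_y = 65, radius = 30, color = 'salmon'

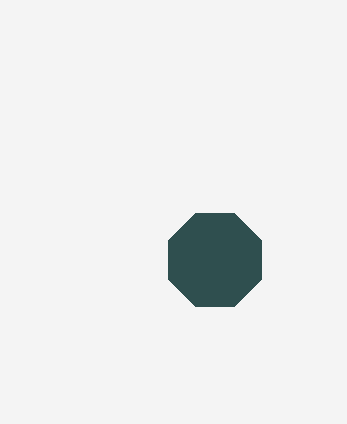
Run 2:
center_x = 215
center_y = 260
radius = 50
color = 'darkslategray'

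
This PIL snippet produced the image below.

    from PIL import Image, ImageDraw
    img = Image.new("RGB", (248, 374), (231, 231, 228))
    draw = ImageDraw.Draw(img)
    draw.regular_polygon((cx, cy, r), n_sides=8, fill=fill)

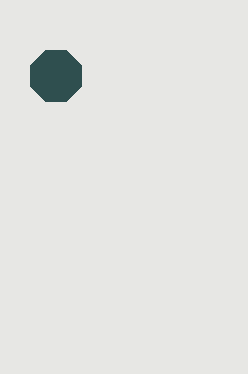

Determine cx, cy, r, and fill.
cx = 56; cy = 76; r = 28; fill = 'darkslategray'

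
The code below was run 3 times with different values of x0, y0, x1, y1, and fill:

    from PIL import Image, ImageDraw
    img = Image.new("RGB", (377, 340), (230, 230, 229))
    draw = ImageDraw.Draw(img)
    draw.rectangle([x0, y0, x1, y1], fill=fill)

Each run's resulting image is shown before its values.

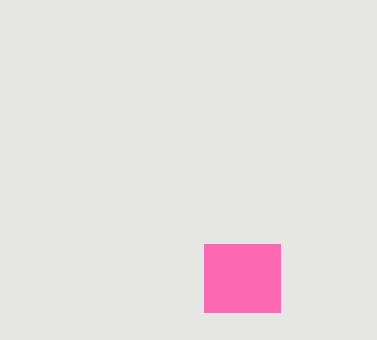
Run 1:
x0 = 204
y0 = 244
x1 = 280
y1 = 312
fill = 'hotpink'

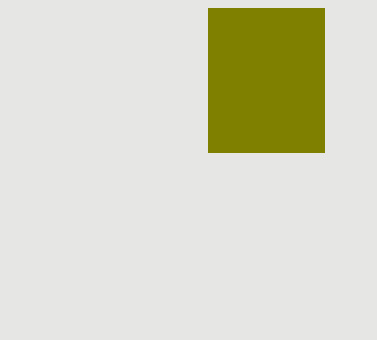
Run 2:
x0 = 208
y0 = 8
x1 = 324
y1 = 152
fill = 'olive'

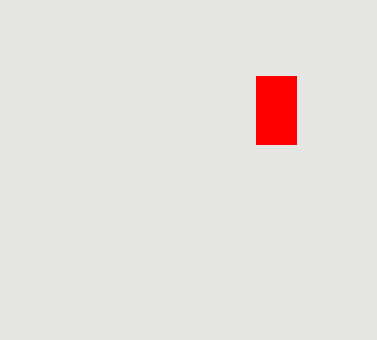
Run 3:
x0 = 256
y0 = 76
x1 = 296
y1 = 144
fill = 'red'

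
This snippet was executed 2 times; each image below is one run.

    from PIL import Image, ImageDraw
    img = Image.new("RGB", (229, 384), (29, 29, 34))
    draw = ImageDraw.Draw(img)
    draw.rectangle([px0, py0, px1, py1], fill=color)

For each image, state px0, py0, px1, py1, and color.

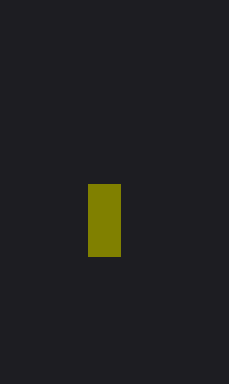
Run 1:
px0 = 88
py0 = 184
px1 = 120
py1 = 256
color = 'olive'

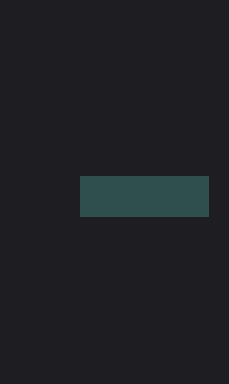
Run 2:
px0 = 80; py0 = 176; px1 = 208; py1 = 216; color = 'darkslategray'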